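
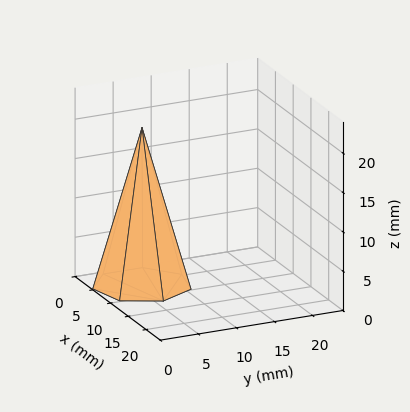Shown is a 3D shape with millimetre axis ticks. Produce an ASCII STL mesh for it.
Reading the render: the shape is a regular 7-sided pyramid, base circumscribed radius ≈ 6 mm, apex at z ≈ 20 mm (dimensions read to the nearest mm from the axis ticks). For the STL, each face is triangulated and given an outward normal.

solid part
  facet normal 0.0000 0.0000 -1.0000
    outer loop
      vertex 4.665 11.850 0.000
      vertex 9.741 10.691 0.000
      vertex 12.000 6.000 0.000
    endloop
  endfacet
  facet normal 0.0000 0.0000 -1.0000
    outer loop
      vertex 0.594 8.603 0.000
      vertex 4.665 11.850 0.000
      vertex 12.000 6.000 0.000
    endloop
  endfacet
  facet normal 0.0000 0.0000 -1.0000
    outer loop
      vertex 0.594 3.397 0.000
      vertex 0.594 8.603 0.000
      vertex 12.000 6.000 0.000
    endloop
  endfacet
  facet normal 0.0000 0.0000 -1.0000
    outer loop
      vertex 4.665 0.150 0.000
      vertex 0.594 3.397 0.000
      vertex 12.000 6.000 0.000
    endloop
  endfacet
  facet normal 0.0000 0.0000 -1.0000
    outer loop
      vertex 9.741 1.309 0.000
      vertex 4.665 0.150 0.000
      vertex 12.000 6.000 0.000
    endloop
  endfacet
  facet normal 0.8698 0.4188 0.2609
    outer loop
      vertex 12.000 6.000 0.000
      vertex 9.741 10.691 0.000
      vertex 6.000 6.000 20.000
    endloop
  endfacet
  facet normal 0.2149 0.9411 0.2609
    outer loop
      vertex 9.741 10.691 0.000
      vertex 4.665 11.850 0.000
      vertex 6.000 6.000 20.000
    endloop
  endfacet
  facet normal -0.6019 0.7547 0.2609
    outer loop
      vertex 4.665 11.850 0.000
      vertex 0.594 8.603 0.000
      vertex 6.000 6.000 20.000
    endloop
  endfacet
  facet normal -0.9654 0.0000 0.2609
    outer loop
      vertex 0.594 8.603 0.000
      vertex 0.594 3.397 0.000
      vertex 6.000 6.000 20.000
    endloop
  endfacet
  facet normal -0.6019 -0.7547 0.2609
    outer loop
      vertex 0.594 3.397 0.000
      vertex 4.665 0.150 0.000
      vertex 6.000 6.000 20.000
    endloop
  endfacet
  facet normal 0.2149 -0.9411 0.2609
    outer loop
      vertex 4.665 0.150 0.000
      vertex 9.741 1.309 0.000
      vertex 6.000 6.000 20.000
    endloop
  endfacet
  facet normal 0.8698 -0.4188 0.2609
    outer loop
      vertex 9.741 1.309 0.000
      vertex 12.000 6.000 0.000
      vertex 6.000 6.000 20.000
    endloop
  endfacet
endsolid part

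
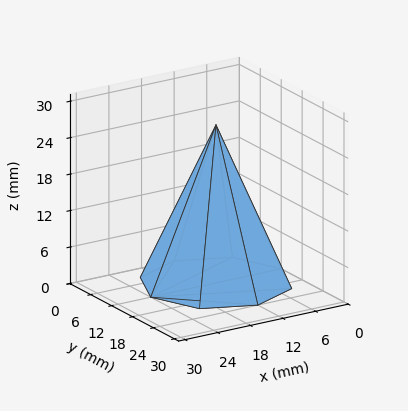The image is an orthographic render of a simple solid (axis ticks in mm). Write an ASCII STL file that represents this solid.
Reading the render: the shape is a regular 8-sided pyramid, base circumscribed radius ≈ 12 mm, apex at z ≈ 26 mm (dimensions read to the nearest mm from the axis ticks). For the STL, each face is triangulated and given an outward normal.

solid part
  facet normal 0.0000 0.0000 -1.0000
    outer loop
      vertex 12.000 24.000 0.000
      vertex 20.485 20.485 0.000
      vertex 24.000 12.000 0.000
    endloop
  endfacet
  facet normal 0.0000 0.0000 -1.0000
    outer loop
      vertex 3.515 20.485 0.000
      vertex 12.000 24.000 0.000
      vertex 24.000 12.000 0.000
    endloop
  endfacet
  facet normal 0.0000 0.0000 -1.0000
    outer loop
      vertex 0.000 12.000 0.000
      vertex 3.515 20.485 0.000
      vertex 24.000 12.000 0.000
    endloop
  endfacet
  facet normal 0.0000 0.0000 -1.0000
    outer loop
      vertex 3.515 3.515 0.000
      vertex 0.000 12.000 0.000
      vertex 24.000 12.000 0.000
    endloop
  endfacet
  facet normal 0.0000 0.0000 -1.0000
    outer loop
      vertex 12.000 0.000 0.000
      vertex 3.515 3.515 0.000
      vertex 24.000 12.000 0.000
    endloop
  endfacet
  facet normal 0.0000 0.0000 -1.0000
    outer loop
      vertex 20.485 3.515 0.000
      vertex 12.000 0.000 0.000
      vertex 24.000 12.000 0.000
    endloop
  endfacet
  facet normal 0.8498 0.3521 0.3922
    outer loop
      vertex 24.000 12.000 0.000
      vertex 20.485 20.485 0.000
      vertex 12.000 12.000 26.000
    endloop
  endfacet
  facet normal 0.3521 0.8498 0.3922
    outer loop
      vertex 20.485 20.485 0.000
      vertex 12.000 24.000 0.000
      vertex 12.000 12.000 26.000
    endloop
  endfacet
  facet normal -0.3521 0.8498 0.3922
    outer loop
      vertex 12.000 24.000 0.000
      vertex 3.515 20.485 0.000
      vertex 12.000 12.000 26.000
    endloop
  endfacet
  facet normal -0.8498 0.3521 0.3922
    outer loop
      vertex 3.515 20.485 0.000
      vertex 0.000 12.000 0.000
      vertex 12.000 12.000 26.000
    endloop
  endfacet
  facet normal -0.8498 -0.3521 0.3922
    outer loop
      vertex 0.000 12.000 0.000
      vertex 3.515 3.515 0.000
      vertex 12.000 12.000 26.000
    endloop
  endfacet
  facet normal -0.3521 -0.8498 0.3922
    outer loop
      vertex 3.515 3.515 0.000
      vertex 12.000 0.000 0.000
      vertex 12.000 12.000 26.000
    endloop
  endfacet
  facet normal 0.3521 -0.8498 0.3922
    outer loop
      vertex 12.000 0.000 0.000
      vertex 20.485 3.515 0.000
      vertex 12.000 12.000 26.000
    endloop
  endfacet
  facet normal 0.8498 -0.3521 0.3922
    outer loop
      vertex 20.485 3.515 0.000
      vertex 24.000 12.000 0.000
      vertex 12.000 12.000 26.000
    endloop
  endfacet
endsolid part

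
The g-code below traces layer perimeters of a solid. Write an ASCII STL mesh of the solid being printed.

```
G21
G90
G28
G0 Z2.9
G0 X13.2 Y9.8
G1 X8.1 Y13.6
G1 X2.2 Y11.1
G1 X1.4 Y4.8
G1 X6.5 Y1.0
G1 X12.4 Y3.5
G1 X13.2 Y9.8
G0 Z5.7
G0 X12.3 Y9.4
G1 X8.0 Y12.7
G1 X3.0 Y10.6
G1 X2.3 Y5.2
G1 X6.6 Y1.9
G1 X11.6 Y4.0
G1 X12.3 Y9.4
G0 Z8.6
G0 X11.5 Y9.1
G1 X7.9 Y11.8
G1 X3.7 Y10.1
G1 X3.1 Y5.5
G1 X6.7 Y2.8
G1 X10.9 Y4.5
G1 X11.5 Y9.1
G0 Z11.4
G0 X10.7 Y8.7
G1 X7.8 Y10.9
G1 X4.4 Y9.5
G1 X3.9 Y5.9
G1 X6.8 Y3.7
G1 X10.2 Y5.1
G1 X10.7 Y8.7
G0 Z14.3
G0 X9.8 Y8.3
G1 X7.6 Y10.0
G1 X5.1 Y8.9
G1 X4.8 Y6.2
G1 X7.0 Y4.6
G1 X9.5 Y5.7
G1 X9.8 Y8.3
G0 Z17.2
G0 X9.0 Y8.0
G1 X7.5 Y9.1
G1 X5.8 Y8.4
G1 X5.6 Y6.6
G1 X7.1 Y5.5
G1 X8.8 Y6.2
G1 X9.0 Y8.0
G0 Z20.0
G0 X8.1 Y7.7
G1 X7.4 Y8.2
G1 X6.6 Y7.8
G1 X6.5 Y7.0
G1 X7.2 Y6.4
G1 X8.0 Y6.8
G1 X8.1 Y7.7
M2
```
solid part
  facet normal 0.0000 0.0000 -1.0000
    outer loop
      vertex 1.5 11.7 0.0
      vertex 8.2 14.5 0.0
      vertex 14.0 10.1 0.0
    endloop
  endfacet
  facet normal 0.0000 0.0000 -1.0000
    outer loop
      vertex 0.6 4.5 0.0
      vertex 1.5 11.7 0.0
      vertex 14.0 10.1 0.0
    endloop
  endfacet
  facet normal 0.0000 0.0000 -1.0000
    outer loop
      vertex 6.4 0.1 0.0
      vertex 0.6 4.5 0.0
      vertex 14.0 10.1 0.0
    endloop
  endfacet
  facet normal 0.0000 0.0000 -1.0000
    outer loop
      vertex 13.1 2.9 0.0
      vertex 6.4 0.1 0.0
      vertex 14.0 10.1 0.0
    endloop
  endfacet
  facet normal 0.5829 0.7683 0.2645
    outer loop
      vertex 14.0 10.1 0.0
      vertex 8.2 14.5 0.0
      vertex 7.3 7.3 22.9
    endloop
  endfacet
  facet normal -0.3718 0.8897 0.2651
    outer loop
      vertex 8.2 14.5 0.0
      vertex 1.5 11.7 0.0
      vertex 7.3 7.3 22.9
    endloop
  endfacet
  facet normal -0.9567 0.1196 0.2653
    outer loop
      vertex 1.5 11.7 0.0
      vertex 0.6 4.5 0.0
      vertex 7.3 7.3 22.9
    endloop
  endfacet
  facet normal -0.5829 -0.7683 0.2645
    outer loop
      vertex 0.6 4.5 0.0
      vertex 6.4 0.1 0.0
      vertex 7.3 7.3 22.9
    endloop
  endfacet
  facet normal 0.3718 -0.8897 0.2651
    outer loop
      vertex 6.4 0.1 0.0
      vertex 13.1 2.9 0.0
      vertex 7.3 7.3 22.9
    endloop
  endfacet
  facet normal 0.9567 -0.1196 0.2653
    outer loop
      vertex 13.1 2.9 0.0
      vertex 14.0 10.1 0.0
      vertex 7.3 7.3 22.9
    endloop
  endfacet
endsolid part

The G0 Z moves step by Δz≈2.9 mm. The G1 loops shrink linearly with z, so the solid tapers from its base footprint up to z≈22.9. Closing with a flat bottom cap and the tapered top and triangulating gives 10 facets — a regular 6-sided pyramid, base circumscribed radius ≈ 7.3 mm, apex at z ≈ 22.9 mm.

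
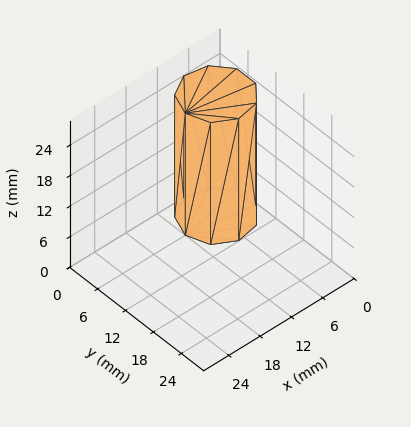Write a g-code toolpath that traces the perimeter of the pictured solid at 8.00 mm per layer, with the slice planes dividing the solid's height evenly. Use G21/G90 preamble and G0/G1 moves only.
Reading the render: the shape is a regular 9-sided prism (a cylinder approximated with 9 flat sides), circumscribed radius ≈ 6 mm, height ≈ 24 mm (dimensions read to the nearest mm from the axis ticks). For the g-code, the solid's height is divided into equal slices at the stated Δz and each level perimeter traced with G1 moves after a G0 lift.

; perimeter-only toolpath
G21 ; units = mm
G90 ; absolute positioning
G28 ; home
; layer 1
G0 Z8.00
G0 X12.00 Y6.00
G1 X10.60 Y9.86
G1 X7.04 Y11.91
G1 X3.00 Y11.20
G1 X0.36 Y8.05
G1 X0.36 Y3.95
G1 X3.00 Y0.80
G1 X7.04 Y0.09
G1 X10.60 Y2.14
G1 X12.00 Y6.00
; layer 2
G0 Z16.00
G0 X12.00 Y6.00
G1 X10.60 Y9.86
G1 X7.04 Y11.91
G1 X3.00 Y11.20
G1 X0.36 Y8.05
G1 X0.36 Y3.95
G1 X3.00 Y0.80
G1 X7.04 Y0.09
G1 X10.60 Y2.14
G1 X12.00 Y6.00
; layer 3
G0 Z24.00
G0 X12.00 Y6.00
G1 X10.60 Y9.86
G1 X7.04 Y11.91
G1 X3.00 Y11.20
G1 X0.36 Y8.05
G1 X0.36 Y3.95
G1 X3.00 Y0.80
G1 X7.04 Y0.09
G1 X10.60 Y2.14
G1 X12.00 Y6.00
M2 ; end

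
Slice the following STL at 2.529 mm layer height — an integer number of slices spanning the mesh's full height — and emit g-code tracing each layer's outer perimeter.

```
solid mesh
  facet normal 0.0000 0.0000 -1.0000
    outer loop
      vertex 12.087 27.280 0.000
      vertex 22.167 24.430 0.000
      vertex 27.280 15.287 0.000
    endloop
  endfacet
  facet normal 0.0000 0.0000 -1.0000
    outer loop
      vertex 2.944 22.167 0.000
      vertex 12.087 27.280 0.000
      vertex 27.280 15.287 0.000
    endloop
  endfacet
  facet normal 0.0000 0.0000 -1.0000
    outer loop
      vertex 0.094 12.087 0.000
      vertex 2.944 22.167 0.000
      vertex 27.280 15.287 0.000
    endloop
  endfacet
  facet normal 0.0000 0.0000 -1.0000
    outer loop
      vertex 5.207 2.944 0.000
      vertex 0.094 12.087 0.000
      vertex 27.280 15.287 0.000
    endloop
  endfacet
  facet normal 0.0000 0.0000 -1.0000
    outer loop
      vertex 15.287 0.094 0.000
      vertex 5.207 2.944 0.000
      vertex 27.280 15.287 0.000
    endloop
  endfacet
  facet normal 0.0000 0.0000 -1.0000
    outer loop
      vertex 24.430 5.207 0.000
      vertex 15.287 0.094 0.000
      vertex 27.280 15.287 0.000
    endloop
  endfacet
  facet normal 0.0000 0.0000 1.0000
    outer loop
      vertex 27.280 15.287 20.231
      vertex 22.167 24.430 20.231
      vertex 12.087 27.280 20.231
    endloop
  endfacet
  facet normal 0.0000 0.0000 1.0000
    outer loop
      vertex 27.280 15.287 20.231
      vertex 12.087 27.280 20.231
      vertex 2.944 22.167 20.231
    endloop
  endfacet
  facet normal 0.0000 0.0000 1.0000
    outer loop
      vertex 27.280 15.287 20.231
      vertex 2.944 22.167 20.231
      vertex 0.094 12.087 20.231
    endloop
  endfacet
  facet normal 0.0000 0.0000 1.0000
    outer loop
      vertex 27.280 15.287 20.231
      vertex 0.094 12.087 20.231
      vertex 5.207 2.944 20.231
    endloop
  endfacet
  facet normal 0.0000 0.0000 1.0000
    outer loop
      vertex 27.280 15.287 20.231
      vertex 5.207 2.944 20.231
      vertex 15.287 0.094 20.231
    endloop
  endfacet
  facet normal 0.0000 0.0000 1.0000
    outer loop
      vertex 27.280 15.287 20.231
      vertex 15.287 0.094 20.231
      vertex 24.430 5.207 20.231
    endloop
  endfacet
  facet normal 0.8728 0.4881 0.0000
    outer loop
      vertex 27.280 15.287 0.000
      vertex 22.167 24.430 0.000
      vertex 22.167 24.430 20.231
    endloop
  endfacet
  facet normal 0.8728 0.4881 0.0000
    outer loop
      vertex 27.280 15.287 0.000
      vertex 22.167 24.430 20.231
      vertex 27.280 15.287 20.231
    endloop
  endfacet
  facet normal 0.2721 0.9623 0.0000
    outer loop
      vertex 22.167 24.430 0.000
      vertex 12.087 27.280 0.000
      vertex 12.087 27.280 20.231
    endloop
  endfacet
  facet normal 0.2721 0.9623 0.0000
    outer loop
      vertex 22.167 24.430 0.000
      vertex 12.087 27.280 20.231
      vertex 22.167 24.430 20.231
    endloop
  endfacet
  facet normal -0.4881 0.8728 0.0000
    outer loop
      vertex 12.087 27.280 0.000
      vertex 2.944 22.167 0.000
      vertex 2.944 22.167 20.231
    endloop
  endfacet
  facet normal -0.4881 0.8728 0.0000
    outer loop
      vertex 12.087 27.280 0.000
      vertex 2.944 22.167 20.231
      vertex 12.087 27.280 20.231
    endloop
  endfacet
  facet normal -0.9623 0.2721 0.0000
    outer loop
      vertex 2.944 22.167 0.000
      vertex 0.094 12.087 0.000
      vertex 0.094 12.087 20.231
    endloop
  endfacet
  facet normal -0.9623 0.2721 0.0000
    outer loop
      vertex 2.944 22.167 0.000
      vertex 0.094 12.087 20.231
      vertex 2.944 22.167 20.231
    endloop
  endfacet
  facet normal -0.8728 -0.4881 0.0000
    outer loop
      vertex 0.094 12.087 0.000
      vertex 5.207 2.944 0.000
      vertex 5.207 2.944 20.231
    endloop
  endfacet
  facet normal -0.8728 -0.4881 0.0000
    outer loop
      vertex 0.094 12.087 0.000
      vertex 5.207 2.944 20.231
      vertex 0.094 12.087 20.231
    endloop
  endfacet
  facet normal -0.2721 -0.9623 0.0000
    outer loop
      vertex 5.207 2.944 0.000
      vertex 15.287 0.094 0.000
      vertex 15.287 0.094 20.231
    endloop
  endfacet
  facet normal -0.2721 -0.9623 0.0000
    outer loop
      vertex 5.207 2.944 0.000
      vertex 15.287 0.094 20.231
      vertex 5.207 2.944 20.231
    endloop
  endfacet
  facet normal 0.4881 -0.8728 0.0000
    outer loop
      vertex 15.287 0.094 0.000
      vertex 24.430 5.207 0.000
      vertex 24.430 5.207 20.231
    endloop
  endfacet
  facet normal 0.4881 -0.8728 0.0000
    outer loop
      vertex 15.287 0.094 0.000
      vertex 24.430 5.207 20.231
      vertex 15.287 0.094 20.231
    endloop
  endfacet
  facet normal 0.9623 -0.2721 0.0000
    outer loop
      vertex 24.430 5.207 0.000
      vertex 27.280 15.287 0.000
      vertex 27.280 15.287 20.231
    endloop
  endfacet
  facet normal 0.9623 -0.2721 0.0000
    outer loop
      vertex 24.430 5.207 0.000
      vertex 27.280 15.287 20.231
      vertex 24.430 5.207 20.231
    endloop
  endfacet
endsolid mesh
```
; perimeter-only toolpath
G21 ; units = mm
G90 ; absolute positioning
G28 ; home
; layer 1
G0 Z2.529
G0 X27.280 Y15.287
G1 X22.167 Y24.430
G1 X12.087 Y27.280
G1 X2.944 Y22.167
G1 X0.094 Y12.087
G1 X5.207 Y2.944
G1 X15.287 Y0.094
G1 X24.430 Y5.207
G1 X27.280 Y15.287
; layer 2
G0 Z5.058
G0 X27.280 Y15.287
G1 X22.167 Y24.430
G1 X12.087 Y27.280
G1 X2.944 Y22.167
G1 X0.094 Y12.087
G1 X5.207 Y2.944
G1 X15.287 Y0.094
G1 X24.430 Y5.207
G1 X27.280 Y15.287
; layer 3
G0 Z7.587
G0 X27.280 Y15.287
G1 X22.167 Y24.430
G1 X12.087 Y27.280
G1 X2.944 Y22.167
G1 X0.094 Y12.087
G1 X5.207 Y2.944
G1 X15.287 Y0.094
G1 X24.430 Y5.207
G1 X27.280 Y15.287
; layer 4
G0 Z10.116
G0 X27.280 Y15.287
G1 X22.167 Y24.430
G1 X12.087 Y27.280
G1 X2.944 Y22.167
G1 X0.094 Y12.087
G1 X5.207 Y2.944
G1 X15.287 Y0.094
G1 X24.430 Y5.207
G1 X27.280 Y15.287
; layer 5
G0 Z12.644
G0 X27.280 Y15.287
G1 X22.167 Y24.430
G1 X12.087 Y27.280
G1 X2.944 Y22.167
G1 X0.094 Y12.087
G1 X5.207 Y2.944
G1 X15.287 Y0.094
G1 X24.430 Y5.207
G1 X27.280 Y15.287
; layer 6
G0 Z15.173
G0 X27.280 Y15.287
G1 X22.167 Y24.430
G1 X12.087 Y27.280
G1 X2.944 Y22.167
G1 X0.094 Y12.087
G1 X5.207 Y2.944
G1 X15.287 Y0.094
G1 X24.430 Y5.207
G1 X27.280 Y15.287
; layer 7
G0 Z17.702
G0 X27.280 Y15.287
G1 X22.167 Y24.430
G1 X12.087 Y27.280
G1 X2.944 Y22.167
G1 X0.094 Y12.087
G1 X5.207 Y2.944
G1 X15.287 Y0.094
G1 X24.430 Y5.207
G1 X27.280 Y15.287
; layer 8
G0 Z20.231
G0 X27.280 Y15.287
G1 X22.167 Y24.430
G1 X12.087 Y27.280
G1 X2.944 Y22.167
G1 X0.094 Y12.087
G1 X5.207 Y2.944
G1 X15.287 Y0.094
G1 X24.430 Y5.207
G1 X27.280 Y15.287
M2 ; end

The solid is a regular 8-sided prism (a cylinder approximated with 8 flat sides), circumscribed radius ≈ 13.7 mm, height ≈ 20.2 mm. Slicing at Δz = 2.529 mm — 8 equal slices spanning the solid's height, so layer i sits at z = i·h/8 — gives 8 non-empty perimeters. Each is a 8-segment closed polygon; G0 lifts to the layer z and rapids to the start vertex, then G1 traces the edges.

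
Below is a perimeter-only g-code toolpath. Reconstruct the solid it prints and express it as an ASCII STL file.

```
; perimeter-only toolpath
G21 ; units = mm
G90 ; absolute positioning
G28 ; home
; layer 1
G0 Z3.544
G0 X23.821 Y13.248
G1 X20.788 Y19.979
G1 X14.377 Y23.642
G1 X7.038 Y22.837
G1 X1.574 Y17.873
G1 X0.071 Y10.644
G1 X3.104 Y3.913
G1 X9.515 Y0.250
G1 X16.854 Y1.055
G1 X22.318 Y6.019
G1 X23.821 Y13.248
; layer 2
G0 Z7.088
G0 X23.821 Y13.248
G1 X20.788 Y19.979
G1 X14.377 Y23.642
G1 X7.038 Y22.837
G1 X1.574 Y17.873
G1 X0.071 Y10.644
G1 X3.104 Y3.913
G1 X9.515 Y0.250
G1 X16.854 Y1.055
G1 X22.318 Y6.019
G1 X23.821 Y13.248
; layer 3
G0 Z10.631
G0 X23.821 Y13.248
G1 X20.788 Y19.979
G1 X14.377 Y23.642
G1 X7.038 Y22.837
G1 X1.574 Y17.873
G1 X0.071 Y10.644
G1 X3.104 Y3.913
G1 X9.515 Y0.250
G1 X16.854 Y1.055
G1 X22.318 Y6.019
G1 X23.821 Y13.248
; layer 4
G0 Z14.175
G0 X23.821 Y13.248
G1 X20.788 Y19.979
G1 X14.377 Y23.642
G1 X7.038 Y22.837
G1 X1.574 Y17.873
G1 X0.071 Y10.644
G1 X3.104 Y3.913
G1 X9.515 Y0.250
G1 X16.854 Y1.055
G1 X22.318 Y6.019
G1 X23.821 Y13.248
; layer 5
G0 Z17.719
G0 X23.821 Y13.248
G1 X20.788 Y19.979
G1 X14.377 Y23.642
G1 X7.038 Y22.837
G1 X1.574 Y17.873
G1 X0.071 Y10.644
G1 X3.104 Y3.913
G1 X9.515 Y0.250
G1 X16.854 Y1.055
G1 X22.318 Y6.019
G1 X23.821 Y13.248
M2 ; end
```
solid part
  facet normal 0.0000 0.0000 -1.0000
    outer loop
      vertex 14.377 23.642 0.000
      vertex 20.788 19.979 0.000
      vertex 23.821 13.248 0.000
    endloop
  endfacet
  facet normal 0.0000 0.0000 -1.0000
    outer loop
      vertex 7.038 22.837 0.000
      vertex 14.377 23.642 0.000
      vertex 23.821 13.248 0.000
    endloop
  endfacet
  facet normal 0.0000 0.0000 -1.0000
    outer loop
      vertex 1.574 17.873 0.000
      vertex 7.038 22.837 0.000
      vertex 23.821 13.248 0.000
    endloop
  endfacet
  facet normal 0.0000 0.0000 -1.0000
    outer loop
      vertex 0.071 10.644 0.000
      vertex 1.574 17.873 0.000
      vertex 23.821 13.248 0.000
    endloop
  endfacet
  facet normal 0.0000 0.0000 -1.0000
    outer loop
      vertex 3.104 3.913 0.000
      vertex 0.071 10.644 0.000
      vertex 23.821 13.248 0.000
    endloop
  endfacet
  facet normal 0.0000 0.0000 -1.0000
    outer loop
      vertex 9.515 0.250 0.000
      vertex 3.104 3.913 0.000
      vertex 23.821 13.248 0.000
    endloop
  endfacet
  facet normal 0.0000 0.0000 -1.0000
    outer loop
      vertex 16.854 1.055 0.000
      vertex 9.515 0.250 0.000
      vertex 23.821 13.248 0.000
    endloop
  endfacet
  facet normal 0.0000 0.0000 -1.0000
    outer loop
      vertex 22.318 6.019 0.000
      vertex 16.854 1.055 0.000
      vertex 23.821 13.248 0.000
    endloop
  endfacet
  facet normal 0.0000 0.0000 1.0000
    outer loop
      vertex 23.821 13.248 17.719
      vertex 20.788 19.979 17.719
      vertex 14.377 23.642 17.719
    endloop
  endfacet
  facet normal 0.0000 0.0000 1.0000
    outer loop
      vertex 23.821 13.248 17.719
      vertex 14.377 23.642 17.719
      vertex 7.038 22.837 17.719
    endloop
  endfacet
  facet normal 0.0000 0.0000 1.0000
    outer loop
      vertex 23.821 13.248 17.719
      vertex 7.038 22.837 17.719
      vertex 1.574 17.873 17.719
    endloop
  endfacet
  facet normal 0.0000 0.0000 1.0000
    outer loop
      vertex 23.821 13.248 17.719
      vertex 1.574 17.873 17.719
      vertex 0.071 10.644 17.719
    endloop
  endfacet
  facet normal 0.0000 0.0000 1.0000
    outer loop
      vertex 23.821 13.248 17.719
      vertex 0.071 10.644 17.719
      vertex 3.104 3.913 17.719
    endloop
  endfacet
  facet normal 0.0000 0.0000 1.0000
    outer loop
      vertex 23.821 13.248 17.719
      vertex 3.104 3.913 17.719
      vertex 9.515 0.250 17.719
    endloop
  endfacet
  facet normal 0.0000 0.0000 1.0000
    outer loop
      vertex 23.821 13.248 17.719
      vertex 9.515 0.250 17.719
      vertex 16.854 1.055 17.719
    endloop
  endfacet
  facet normal 0.0000 0.0000 1.0000
    outer loop
      vertex 23.821 13.248 17.719
      vertex 16.854 1.055 17.719
      vertex 22.318 6.019 17.719
    endloop
  endfacet
  facet normal 0.9117 0.4108 0.0000
    outer loop
      vertex 23.821 13.248 0.000
      vertex 20.788 19.979 0.000
      vertex 20.788 19.979 17.719
    endloop
  endfacet
  facet normal 0.9117 0.4108 0.0000
    outer loop
      vertex 23.821 13.248 0.000
      vertex 20.788 19.979 17.719
      vertex 23.821 13.248 17.719
    endloop
  endfacet
  facet normal 0.4961 0.8683 0.0000
    outer loop
      vertex 20.788 19.979 0.000
      vertex 14.377 23.642 0.000
      vertex 14.377 23.642 17.719
    endloop
  endfacet
  facet normal 0.4961 0.8683 0.0000
    outer loop
      vertex 20.788 19.979 0.000
      vertex 14.377 23.642 17.719
      vertex 20.788 19.979 17.719
    endloop
  endfacet
  facet normal -0.1090 0.9940 0.0000
    outer loop
      vertex 14.377 23.642 0.000
      vertex 7.038 22.837 0.000
      vertex 7.038 22.837 17.719
    endloop
  endfacet
  facet normal -0.1090 0.9940 0.0000
    outer loop
      vertex 14.377 23.642 0.000
      vertex 7.038 22.837 17.719
      vertex 14.377 23.642 17.719
    endloop
  endfacet
  facet normal -0.6724 0.7402 0.0000
    outer loop
      vertex 7.038 22.837 0.000
      vertex 1.574 17.873 0.000
      vertex 1.574 17.873 17.719
    endloop
  endfacet
  facet normal -0.6724 0.7402 0.0000
    outer loop
      vertex 7.038 22.837 0.000
      vertex 1.574 17.873 17.719
      vertex 7.038 22.837 17.719
    endloop
  endfacet
  facet normal -0.9791 0.2036 0.0000
    outer loop
      vertex 1.574 17.873 0.000
      vertex 0.071 10.644 0.000
      vertex 0.071 10.644 17.719
    endloop
  endfacet
  facet normal -0.9791 0.2036 0.0000
    outer loop
      vertex 1.574 17.873 0.000
      vertex 0.071 10.644 17.719
      vertex 1.574 17.873 17.719
    endloop
  endfacet
  facet normal -0.9117 -0.4108 0.0000
    outer loop
      vertex 0.071 10.644 0.000
      vertex 3.104 3.913 0.000
      vertex 3.104 3.913 17.719
    endloop
  endfacet
  facet normal -0.9117 -0.4108 0.0000
    outer loop
      vertex 0.071 10.644 0.000
      vertex 3.104 3.913 17.719
      vertex 0.071 10.644 17.719
    endloop
  endfacet
  facet normal -0.4961 -0.8683 0.0000
    outer loop
      vertex 3.104 3.913 0.000
      vertex 9.515 0.250 0.000
      vertex 9.515 0.250 17.719
    endloop
  endfacet
  facet normal -0.4961 -0.8683 0.0000
    outer loop
      vertex 3.104 3.913 0.000
      vertex 9.515 0.250 17.719
      vertex 3.104 3.913 17.719
    endloop
  endfacet
  facet normal 0.1090 -0.9940 0.0000
    outer loop
      vertex 9.515 0.250 0.000
      vertex 16.854 1.055 0.000
      vertex 16.854 1.055 17.719
    endloop
  endfacet
  facet normal 0.1090 -0.9940 0.0000
    outer loop
      vertex 9.515 0.250 0.000
      vertex 16.854 1.055 17.719
      vertex 9.515 0.250 17.719
    endloop
  endfacet
  facet normal 0.6724 -0.7402 0.0000
    outer loop
      vertex 16.854 1.055 0.000
      vertex 22.318 6.019 0.000
      vertex 22.318 6.019 17.719
    endloop
  endfacet
  facet normal 0.6724 -0.7402 0.0000
    outer loop
      vertex 16.854 1.055 0.000
      vertex 22.318 6.019 17.719
      vertex 16.854 1.055 17.719
    endloop
  endfacet
  facet normal 0.9791 -0.2036 0.0000
    outer loop
      vertex 22.318 6.019 0.000
      vertex 23.821 13.248 0.000
      vertex 23.821 13.248 17.719
    endloop
  endfacet
  facet normal 0.9791 -0.2036 0.0000
    outer loop
      vertex 22.318 6.019 0.000
      vertex 23.821 13.248 17.719
      vertex 22.318 6.019 17.719
    endloop
  endfacet
endsolid part

The G0 Z moves step by Δz≈3.544 mm. Every layer's G1 loop is the same polygon, so the solid is a straight extrusion of it from z=0 to z≈17.7. Closing with flat bottom and top caps and triangulating gives 36 facets — a regular 10-sided prism (a cylinder approximated with 10 flat sides), circumscribed radius ≈ 11.9 mm, height ≈ 17.7 mm.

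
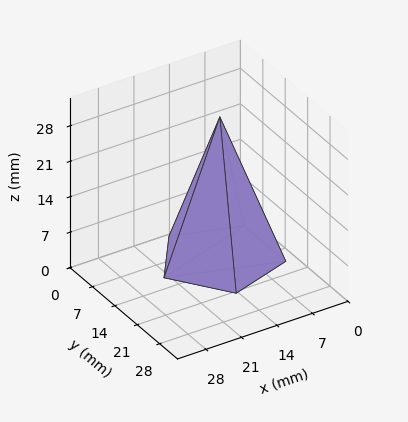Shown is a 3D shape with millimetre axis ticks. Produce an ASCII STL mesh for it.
Reading the render: the shape is a regular 5-sided pyramid, base circumscribed radius ≈ 11 mm, apex at z ≈ 28 mm (dimensions read to the nearest mm from the axis ticks). For the STL, each face is triangulated and given an outward normal.

solid part
  facet normal 0.0000 0.0000 -1.0000
    outer loop
      vertex 2.1 17.5 0.0
      vertex 14.4 21.5 0.0
      vertex 22.0 11.0 0.0
    endloop
  endfacet
  facet normal 0.0000 0.0000 -1.0000
    outer loop
      vertex 2.1 4.5 0.0
      vertex 2.1 17.5 0.0
      vertex 22.0 11.0 0.0
    endloop
  endfacet
  facet normal 0.0000 0.0000 -1.0000
    outer loop
      vertex 14.4 0.5 0.0
      vertex 2.1 4.5 0.0
      vertex 22.0 11.0 0.0
    endloop
  endfacet
  facet normal 0.7719 0.5587 0.3033
    outer loop
      vertex 22.0 11.0 0.0
      vertex 14.4 21.5 0.0
      vertex 11.0 11.0 28.0
    endloop
  endfacet
  facet normal -0.2946 0.9060 0.3040
    outer loop
      vertex 14.4 21.5 0.0
      vertex 2.1 17.5 0.0
      vertex 11.0 11.0 28.0
    endloop
  endfacet
  facet normal -0.9530 0.0000 0.3029
    outer loop
      vertex 2.1 17.5 0.0
      vertex 2.1 4.5 0.0
      vertex 11.0 11.0 28.0
    endloop
  endfacet
  facet normal -0.2946 -0.9060 0.3040
    outer loop
      vertex 2.1 4.5 0.0
      vertex 14.4 0.5 0.0
      vertex 11.0 11.0 28.0
    endloop
  endfacet
  facet normal 0.7719 -0.5587 0.3033
    outer loop
      vertex 14.4 0.5 0.0
      vertex 22.0 11.0 0.0
      vertex 11.0 11.0 28.0
    endloop
  endfacet
endsolid part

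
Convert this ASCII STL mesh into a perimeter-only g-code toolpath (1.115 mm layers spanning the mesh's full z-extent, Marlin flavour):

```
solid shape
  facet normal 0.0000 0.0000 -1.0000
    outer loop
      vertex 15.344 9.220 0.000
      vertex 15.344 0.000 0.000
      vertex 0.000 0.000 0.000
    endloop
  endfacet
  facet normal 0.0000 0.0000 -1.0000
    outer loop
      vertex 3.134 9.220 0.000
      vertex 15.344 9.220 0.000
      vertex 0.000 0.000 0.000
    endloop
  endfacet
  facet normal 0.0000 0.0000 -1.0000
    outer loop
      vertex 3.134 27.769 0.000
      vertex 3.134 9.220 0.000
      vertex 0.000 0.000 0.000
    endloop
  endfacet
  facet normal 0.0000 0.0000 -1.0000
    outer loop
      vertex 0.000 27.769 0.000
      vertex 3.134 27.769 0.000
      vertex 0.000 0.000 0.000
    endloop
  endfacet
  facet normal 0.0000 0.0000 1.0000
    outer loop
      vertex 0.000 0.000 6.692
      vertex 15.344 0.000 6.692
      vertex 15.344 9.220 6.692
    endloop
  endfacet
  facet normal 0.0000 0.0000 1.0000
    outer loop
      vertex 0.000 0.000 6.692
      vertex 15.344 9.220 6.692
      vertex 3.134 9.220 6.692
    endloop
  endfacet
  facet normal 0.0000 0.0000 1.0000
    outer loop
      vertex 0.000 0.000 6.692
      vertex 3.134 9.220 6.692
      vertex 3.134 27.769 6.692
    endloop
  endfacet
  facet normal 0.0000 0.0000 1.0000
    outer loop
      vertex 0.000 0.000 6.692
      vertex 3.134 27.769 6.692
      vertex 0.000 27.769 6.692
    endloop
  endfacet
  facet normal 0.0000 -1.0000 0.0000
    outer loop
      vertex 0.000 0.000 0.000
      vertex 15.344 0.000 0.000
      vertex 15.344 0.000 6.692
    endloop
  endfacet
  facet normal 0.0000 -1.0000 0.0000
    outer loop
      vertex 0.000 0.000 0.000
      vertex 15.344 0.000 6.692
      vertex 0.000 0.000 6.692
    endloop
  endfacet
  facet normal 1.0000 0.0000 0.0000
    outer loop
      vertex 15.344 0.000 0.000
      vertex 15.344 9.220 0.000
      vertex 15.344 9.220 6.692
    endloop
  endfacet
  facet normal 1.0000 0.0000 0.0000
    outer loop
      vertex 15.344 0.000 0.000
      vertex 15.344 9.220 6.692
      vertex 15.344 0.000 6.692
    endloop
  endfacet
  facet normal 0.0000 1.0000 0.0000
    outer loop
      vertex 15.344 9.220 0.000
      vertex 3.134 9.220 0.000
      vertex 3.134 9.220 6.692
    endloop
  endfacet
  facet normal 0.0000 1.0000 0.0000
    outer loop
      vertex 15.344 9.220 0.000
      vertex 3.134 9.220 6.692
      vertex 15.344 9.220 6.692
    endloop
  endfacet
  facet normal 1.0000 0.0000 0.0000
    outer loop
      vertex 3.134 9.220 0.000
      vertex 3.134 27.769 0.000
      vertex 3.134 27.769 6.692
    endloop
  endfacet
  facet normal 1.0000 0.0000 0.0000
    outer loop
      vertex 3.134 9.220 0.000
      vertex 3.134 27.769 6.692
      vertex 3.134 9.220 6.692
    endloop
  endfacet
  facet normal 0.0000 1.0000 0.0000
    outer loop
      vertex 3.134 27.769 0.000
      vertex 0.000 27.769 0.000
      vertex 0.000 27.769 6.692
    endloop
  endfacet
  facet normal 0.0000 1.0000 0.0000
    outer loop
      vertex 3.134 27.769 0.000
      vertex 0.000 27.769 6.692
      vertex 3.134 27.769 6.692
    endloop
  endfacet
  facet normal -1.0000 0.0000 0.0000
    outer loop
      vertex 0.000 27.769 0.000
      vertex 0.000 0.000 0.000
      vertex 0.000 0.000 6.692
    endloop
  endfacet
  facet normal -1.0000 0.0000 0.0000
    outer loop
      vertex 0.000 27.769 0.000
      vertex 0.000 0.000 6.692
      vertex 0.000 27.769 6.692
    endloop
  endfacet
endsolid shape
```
; perimeter-only toolpath
G21 ; units = mm
G90 ; absolute positioning
G28 ; home
; layer 1
G0 Z1.115
G0 X0.000 Y0.000
G1 X15.344 Y0.000
G1 X15.344 Y9.220
G1 X3.134 Y9.220
G1 X3.134 Y27.769
G1 X0.000 Y27.769
G1 X0.000 Y0.000
; layer 2
G0 Z2.231
G0 X0.000 Y0.000
G1 X15.344 Y0.000
G1 X15.344 Y9.220
G1 X3.134 Y9.220
G1 X3.134 Y27.769
G1 X0.000 Y27.769
G1 X0.000 Y0.000
; layer 3
G0 Z3.346
G0 X0.000 Y0.000
G1 X15.344 Y0.000
G1 X15.344 Y9.220
G1 X3.134 Y9.220
G1 X3.134 Y27.769
G1 X0.000 Y27.769
G1 X0.000 Y0.000
; layer 4
G0 Z4.461
G0 X0.000 Y0.000
G1 X15.344 Y0.000
G1 X15.344 Y9.220
G1 X3.134 Y9.220
G1 X3.134 Y27.769
G1 X0.000 Y27.769
G1 X0.000 Y0.000
; layer 5
G0 Z5.577
G0 X0.000 Y0.000
G1 X15.344 Y0.000
G1 X15.344 Y9.220
G1 X3.134 Y9.220
G1 X3.134 Y27.769
G1 X0.000 Y27.769
G1 X0.000 Y0.000
; layer 6
G0 Z6.692
G0 X0.000 Y0.000
G1 X15.344 Y0.000
G1 X15.344 Y9.220
G1 X3.134 Y9.220
G1 X3.134 Y27.769
G1 X0.000 Y27.769
G1 X0.000 Y0.000
M2 ; end

The solid is an L-shaped prism: outer 15.3 × 27.8 mm, arm thicknesses ≈ 9.22 mm (horizontal) and 3.13 mm (vertical), extruded 6.69 mm in z. Slicing at Δz = 1.115 mm — 6 equal slices spanning the solid's height, so layer i sits at z = i·h/6 — gives 6 non-empty perimeters. Each is a 6-segment closed polygon; G0 lifts to the layer z and rapids to the start vertex, then G1 traces the edges.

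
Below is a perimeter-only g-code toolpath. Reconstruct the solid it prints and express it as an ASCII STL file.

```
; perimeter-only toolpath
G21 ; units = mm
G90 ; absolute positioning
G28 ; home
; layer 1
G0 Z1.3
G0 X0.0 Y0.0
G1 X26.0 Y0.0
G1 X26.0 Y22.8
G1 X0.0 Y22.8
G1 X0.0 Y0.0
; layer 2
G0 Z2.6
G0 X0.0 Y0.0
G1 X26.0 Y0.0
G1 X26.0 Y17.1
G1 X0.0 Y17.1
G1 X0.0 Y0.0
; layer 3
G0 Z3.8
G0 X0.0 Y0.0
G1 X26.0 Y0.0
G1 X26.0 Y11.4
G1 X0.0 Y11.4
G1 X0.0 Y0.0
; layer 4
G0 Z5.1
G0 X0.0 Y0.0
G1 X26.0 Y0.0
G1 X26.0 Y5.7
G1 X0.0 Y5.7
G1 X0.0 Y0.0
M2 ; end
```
solid part
  facet normal 0.0000 0.0000 -1.0000
    outer loop
      vertex 26.0 28.5 0.0
      vertex 26.0 0.0 0.0
      vertex 0.0 0.0 0.0
    endloop
  endfacet
  facet normal 0.0000 0.0000 -1.0000
    outer loop
      vertex 0.0 28.5 0.0
      vertex 26.0 28.5 0.0
      vertex 0.0 0.0 0.0
    endloop
  endfacet
  facet normal 0.0000 -1.0000 0.0000
    outer loop
      vertex 0.0 0.0 0.0
      vertex 26.0 0.0 0.0
      vertex 26.0 0.0 6.4
    endloop
  endfacet
  facet normal 0.0000 -1.0000 0.0000
    outer loop
      vertex 0.0 0.0 0.0
      vertex 26.0 0.0 6.4
      vertex 0.0 0.0 6.4
    endloop
  endfacet
  facet normal 0.0000 0.2191 0.9757
    outer loop
      vertex 0.0 0.0 6.4
      vertex 26.0 0.0 6.4
      vertex 26.0 28.5 0.0
    endloop
  endfacet
  facet normal 0.0000 0.2191 0.9757
    outer loop
      vertex 0.0 0.0 6.4
      vertex 26.0 28.5 0.0
      vertex 0.0 28.5 0.0
    endloop
  endfacet
  facet normal -1.0000 0.0000 0.0000
    outer loop
      vertex 0.0 0.0 6.4
      vertex 0.0 28.5 0.0
      vertex 0.0 0.0 0.0
    endloop
  endfacet
  facet normal 1.0000 0.0000 0.0000
    outer loop
      vertex 26.0 0.0 0.0
      vertex 26.0 28.5 0.0
      vertex 26.0 0.0 6.4
    endloop
  endfacet
endsolid part

The G0 Z moves step by Δz≈1.3 mm. The G1 loops shrink linearly with z, so the solid tapers from its base footprint up to z≈6.4. Closing with a flat bottom cap and the tapered top and triangulating gives 8 facets — a wedge (ramp): 26 × 28.5 mm base, rising to 6.4 mm along the y=0 edge and sloping linearly to z=0 at y=28.5.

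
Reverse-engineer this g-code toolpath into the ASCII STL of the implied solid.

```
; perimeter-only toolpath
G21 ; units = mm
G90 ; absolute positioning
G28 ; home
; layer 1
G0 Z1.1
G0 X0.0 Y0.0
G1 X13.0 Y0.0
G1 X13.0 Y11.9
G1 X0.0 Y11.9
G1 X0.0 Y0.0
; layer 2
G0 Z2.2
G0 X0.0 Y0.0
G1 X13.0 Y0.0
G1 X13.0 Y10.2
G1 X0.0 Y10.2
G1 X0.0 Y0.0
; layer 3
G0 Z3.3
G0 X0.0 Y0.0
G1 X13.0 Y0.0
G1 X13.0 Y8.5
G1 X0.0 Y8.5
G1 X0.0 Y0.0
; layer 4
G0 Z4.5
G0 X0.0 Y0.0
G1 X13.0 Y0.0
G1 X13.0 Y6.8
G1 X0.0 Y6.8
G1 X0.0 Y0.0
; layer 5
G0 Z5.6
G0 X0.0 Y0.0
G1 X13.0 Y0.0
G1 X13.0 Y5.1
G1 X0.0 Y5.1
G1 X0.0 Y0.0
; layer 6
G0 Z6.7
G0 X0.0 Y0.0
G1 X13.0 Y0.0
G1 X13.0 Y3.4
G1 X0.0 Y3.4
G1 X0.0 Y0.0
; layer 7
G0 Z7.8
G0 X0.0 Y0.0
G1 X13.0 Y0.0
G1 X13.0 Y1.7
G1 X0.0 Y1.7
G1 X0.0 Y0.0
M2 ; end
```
solid part
  facet normal 0.0000 0.0000 -1.0000
    outer loop
      vertex 13.0 13.6 0.0
      vertex 13.0 0.0 0.0
      vertex 0.0 0.0 0.0
    endloop
  endfacet
  facet normal 0.0000 0.0000 -1.0000
    outer loop
      vertex 0.0 13.6 0.0
      vertex 13.0 13.6 0.0
      vertex 0.0 0.0 0.0
    endloop
  endfacet
  facet normal 0.0000 -1.0000 0.0000
    outer loop
      vertex 0.0 0.0 0.0
      vertex 13.0 0.0 0.0
      vertex 13.0 0.0 8.9
    endloop
  endfacet
  facet normal 0.0000 -1.0000 0.0000
    outer loop
      vertex 0.0 0.0 0.0
      vertex 13.0 0.0 8.9
      vertex 0.0 0.0 8.9
    endloop
  endfacet
  facet normal 0.0000 0.5476 0.8368
    outer loop
      vertex 0.0 0.0 8.9
      vertex 13.0 0.0 8.9
      vertex 13.0 13.6 0.0
    endloop
  endfacet
  facet normal 0.0000 0.5476 0.8368
    outer loop
      vertex 0.0 0.0 8.9
      vertex 13.0 13.6 0.0
      vertex 0.0 13.6 0.0
    endloop
  endfacet
  facet normal -1.0000 0.0000 0.0000
    outer loop
      vertex 0.0 0.0 8.9
      vertex 0.0 13.6 0.0
      vertex 0.0 0.0 0.0
    endloop
  endfacet
  facet normal 1.0000 0.0000 0.0000
    outer loop
      vertex 13.0 0.0 0.0
      vertex 13.0 13.6 0.0
      vertex 13.0 0.0 8.9
    endloop
  endfacet
endsolid part

The G0 Z moves step by Δz≈1.1 mm. The G1 loops shrink linearly with z, so the solid tapers from its base footprint up to z≈8.9. Closing with a flat bottom cap and the tapered top and triangulating gives 8 facets — a wedge (ramp): 13 × 13.6 mm base, rising to 8.9 mm along the y=0 edge and sloping linearly to z=0 at y=13.6.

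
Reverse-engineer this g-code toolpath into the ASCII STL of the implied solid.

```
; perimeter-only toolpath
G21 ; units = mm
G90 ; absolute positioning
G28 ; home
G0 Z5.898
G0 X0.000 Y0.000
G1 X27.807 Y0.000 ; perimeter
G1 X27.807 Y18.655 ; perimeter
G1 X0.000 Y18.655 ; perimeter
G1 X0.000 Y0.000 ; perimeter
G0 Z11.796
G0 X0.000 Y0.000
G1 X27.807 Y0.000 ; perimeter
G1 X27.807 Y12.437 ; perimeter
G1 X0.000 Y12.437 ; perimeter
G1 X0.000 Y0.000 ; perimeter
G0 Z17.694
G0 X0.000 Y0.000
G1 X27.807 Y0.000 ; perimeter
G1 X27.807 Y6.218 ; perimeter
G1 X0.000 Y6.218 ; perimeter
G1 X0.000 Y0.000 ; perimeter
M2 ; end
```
solid part
  facet normal 0.0000 0.0000 -1.0000
    outer loop
      vertex 27.807 24.874 0.000
      vertex 27.807 0.000 0.000
      vertex 0.000 0.000 0.000
    endloop
  endfacet
  facet normal 0.0000 0.0000 -1.0000
    outer loop
      vertex 0.000 24.874 0.000
      vertex 27.807 24.874 0.000
      vertex 0.000 0.000 0.000
    endloop
  endfacet
  facet normal 0.0000 -1.0000 0.0000
    outer loop
      vertex 0.000 0.000 0.000
      vertex 27.807 0.000 0.000
      vertex 27.807 0.000 23.592
    endloop
  endfacet
  facet normal 0.0000 -1.0000 0.0000
    outer loop
      vertex 0.000 0.000 0.000
      vertex 27.807 0.000 23.592
      vertex 0.000 0.000 23.592
    endloop
  endfacet
  facet normal 0.0000 0.6882 0.7256
    outer loop
      vertex 0.000 0.000 23.592
      vertex 27.807 0.000 23.592
      vertex 27.807 24.874 0.000
    endloop
  endfacet
  facet normal 0.0000 0.6882 0.7256
    outer loop
      vertex 0.000 0.000 23.592
      vertex 27.807 24.874 0.000
      vertex 0.000 24.874 0.000
    endloop
  endfacet
  facet normal -1.0000 0.0000 0.0000
    outer loop
      vertex 0.000 0.000 23.592
      vertex 0.000 24.874 0.000
      vertex 0.000 0.000 0.000
    endloop
  endfacet
  facet normal 1.0000 0.0000 0.0000
    outer loop
      vertex 27.807 0.000 0.000
      vertex 27.807 24.874 0.000
      vertex 27.807 0.000 23.592
    endloop
  endfacet
endsolid part

The G0 Z moves step by Δz≈5.898 mm. The G1 loops shrink linearly with z, so the solid tapers from its base footprint up to z≈23.6. Closing with a flat bottom cap and the tapered top and triangulating gives 8 facets — a wedge (ramp): 27.8 × 24.9 mm base, rising to 23.6 mm along the y=0 edge and sloping linearly to z=0 at y=24.9.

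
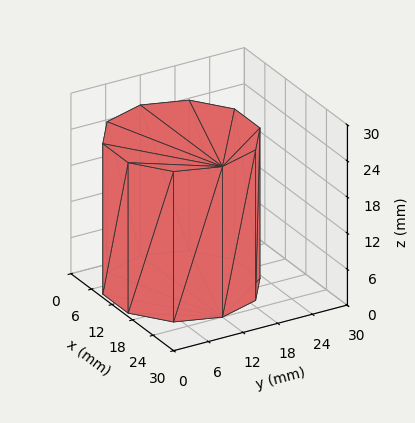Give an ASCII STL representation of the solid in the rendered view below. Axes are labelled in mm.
Reading the render: the shape is a regular 10-sided prism (a cylinder approximated with 10 flat sides), circumscribed radius ≈ 12 mm, height ≈ 25 mm (dimensions read to the nearest mm from the axis ticks). For the STL, each face is triangulated and given an outward normal.

solid part
  facet normal 0.0000 0.0000 -1.0000
    outer loop
      vertex 15.7 23.4 0.0
      vertex 21.7 19.1 0.0
      vertex 24.0 12.0 0.0
    endloop
  endfacet
  facet normal 0.0000 0.0000 -1.0000
    outer loop
      vertex 8.3 23.4 0.0
      vertex 15.7 23.4 0.0
      vertex 24.0 12.0 0.0
    endloop
  endfacet
  facet normal 0.0000 0.0000 -1.0000
    outer loop
      vertex 2.3 19.1 0.0
      vertex 8.3 23.4 0.0
      vertex 24.0 12.0 0.0
    endloop
  endfacet
  facet normal 0.0000 0.0000 -1.0000
    outer loop
      vertex 0.0 12.0 0.0
      vertex 2.3 19.1 0.0
      vertex 24.0 12.0 0.0
    endloop
  endfacet
  facet normal 0.0000 0.0000 -1.0000
    outer loop
      vertex 2.3 4.9 0.0
      vertex 0.0 12.0 0.0
      vertex 24.0 12.0 0.0
    endloop
  endfacet
  facet normal 0.0000 0.0000 -1.0000
    outer loop
      vertex 8.3 0.6 0.0
      vertex 2.3 4.9 0.0
      vertex 24.0 12.0 0.0
    endloop
  endfacet
  facet normal 0.0000 0.0000 -1.0000
    outer loop
      vertex 15.7 0.6 0.0
      vertex 8.3 0.6 0.0
      vertex 24.0 12.0 0.0
    endloop
  endfacet
  facet normal 0.0000 0.0000 -1.0000
    outer loop
      vertex 21.7 4.9 0.0
      vertex 15.7 0.6 0.0
      vertex 24.0 12.0 0.0
    endloop
  endfacet
  facet normal 0.0000 0.0000 1.0000
    outer loop
      vertex 24.0 12.0 25.0
      vertex 21.7 19.1 25.0
      vertex 15.7 23.4 25.0
    endloop
  endfacet
  facet normal 0.0000 0.0000 1.0000
    outer loop
      vertex 24.0 12.0 25.0
      vertex 15.7 23.4 25.0
      vertex 8.3 23.4 25.0
    endloop
  endfacet
  facet normal 0.0000 0.0000 1.0000
    outer loop
      vertex 24.0 12.0 25.0
      vertex 8.3 23.4 25.0
      vertex 2.3 19.1 25.0
    endloop
  endfacet
  facet normal 0.0000 0.0000 1.0000
    outer loop
      vertex 24.0 12.0 25.0
      vertex 2.3 19.1 25.0
      vertex 0.0 12.0 25.0
    endloop
  endfacet
  facet normal 0.0000 0.0000 1.0000
    outer loop
      vertex 24.0 12.0 25.0
      vertex 0.0 12.0 25.0
      vertex 2.3 4.9 25.0
    endloop
  endfacet
  facet normal 0.0000 0.0000 1.0000
    outer loop
      vertex 24.0 12.0 25.0
      vertex 2.3 4.9 25.0
      vertex 8.3 0.6 25.0
    endloop
  endfacet
  facet normal 0.0000 0.0000 1.0000
    outer loop
      vertex 24.0 12.0 25.0
      vertex 8.3 0.6 25.0
      vertex 15.7 0.6 25.0
    endloop
  endfacet
  facet normal 0.0000 0.0000 1.0000
    outer loop
      vertex 24.0 12.0 25.0
      vertex 15.7 0.6 25.0
      vertex 21.7 4.9 25.0
    endloop
  endfacet
  facet normal 0.9513 0.3082 0.0000
    outer loop
      vertex 24.0 12.0 0.0
      vertex 21.7 19.1 0.0
      vertex 21.7 19.1 25.0
    endloop
  endfacet
  facet normal 0.9513 0.3082 0.0000
    outer loop
      vertex 24.0 12.0 0.0
      vertex 21.7 19.1 25.0
      vertex 24.0 12.0 25.0
    endloop
  endfacet
  facet normal 0.5825 0.8128 0.0000
    outer loop
      vertex 21.7 19.1 0.0
      vertex 15.7 23.4 0.0
      vertex 15.7 23.4 25.0
    endloop
  endfacet
  facet normal 0.5825 0.8128 0.0000
    outer loop
      vertex 21.7 19.1 0.0
      vertex 15.7 23.4 25.0
      vertex 21.7 19.1 25.0
    endloop
  endfacet
  facet normal 0.0000 1.0000 0.0000
    outer loop
      vertex 15.7 23.4 0.0
      vertex 8.3 23.4 0.0
      vertex 8.3 23.4 25.0
    endloop
  endfacet
  facet normal 0.0000 1.0000 0.0000
    outer loop
      vertex 15.7 23.4 0.0
      vertex 8.3 23.4 25.0
      vertex 15.7 23.4 25.0
    endloop
  endfacet
  facet normal -0.5825 0.8128 0.0000
    outer loop
      vertex 8.3 23.4 0.0
      vertex 2.3 19.1 0.0
      vertex 2.3 19.1 25.0
    endloop
  endfacet
  facet normal -0.5825 0.8128 0.0000
    outer loop
      vertex 8.3 23.4 0.0
      vertex 2.3 19.1 25.0
      vertex 8.3 23.4 25.0
    endloop
  endfacet
  facet normal -0.9513 0.3082 0.0000
    outer loop
      vertex 2.3 19.1 0.0
      vertex 0.0 12.0 0.0
      vertex 0.0 12.0 25.0
    endloop
  endfacet
  facet normal -0.9513 0.3082 0.0000
    outer loop
      vertex 2.3 19.1 0.0
      vertex 0.0 12.0 25.0
      vertex 2.3 19.1 25.0
    endloop
  endfacet
  facet normal -0.9513 -0.3082 0.0000
    outer loop
      vertex 0.0 12.0 0.0
      vertex 2.3 4.9 0.0
      vertex 2.3 4.9 25.0
    endloop
  endfacet
  facet normal -0.9513 -0.3082 0.0000
    outer loop
      vertex 0.0 12.0 0.0
      vertex 2.3 4.9 25.0
      vertex 0.0 12.0 25.0
    endloop
  endfacet
  facet normal -0.5825 -0.8128 0.0000
    outer loop
      vertex 2.3 4.9 0.0
      vertex 8.3 0.6 0.0
      vertex 8.3 0.6 25.0
    endloop
  endfacet
  facet normal -0.5825 -0.8128 0.0000
    outer loop
      vertex 2.3 4.9 0.0
      vertex 8.3 0.6 25.0
      vertex 2.3 4.9 25.0
    endloop
  endfacet
  facet normal 0.0000 -1.0000 0.0000
    outer loop
      vertex 8.3 0.6 0.0
      vertex 15.7 0.6 0.0
      vertex 15.7 0.6 25.0
    endloop
  endfacet
  facet normal 0.0000 -1.0000 0.0000
    outer loop
      vertex 8.3 0.6 0.0
      vertex 15.7 0.6 25.0
      vertex 8.3 0.6 25.0
    endloop
  endfacet
  facet normal 0.5825 -0.8128 0.0000
    outer loop
      vertex 15.7 0.6 0.0
      vertex 21.7 4.9 0.0
      vertex 21.7 4.9 25.0
    endloop
  endfacet
  facet normal 0.5825 -0.8128 0.0000
    outer loop
      vertex 15.7 0.6 0.0
      vertex 21.7 4.9 25.0
      vertex 15.7 0.6 25.0
    endloop
  endfacet
  facet normal 0.9513 -0.3082 0.0000
    outer loop
      vertex 21.7 4.9 0.0
      vertex 24.0 12.0 0.0
      vertex 24.0 12.0 25.0
    endloop
  endfacet
  facet normal 0.9513 -0.3082 0.0000
    outer loop
      vertex 21.7 4.9 0.0
      vertex 24.0 12.0 25.0
      vertex 21.7 4.9 25.0
    endloop
  endfacet
endsolid part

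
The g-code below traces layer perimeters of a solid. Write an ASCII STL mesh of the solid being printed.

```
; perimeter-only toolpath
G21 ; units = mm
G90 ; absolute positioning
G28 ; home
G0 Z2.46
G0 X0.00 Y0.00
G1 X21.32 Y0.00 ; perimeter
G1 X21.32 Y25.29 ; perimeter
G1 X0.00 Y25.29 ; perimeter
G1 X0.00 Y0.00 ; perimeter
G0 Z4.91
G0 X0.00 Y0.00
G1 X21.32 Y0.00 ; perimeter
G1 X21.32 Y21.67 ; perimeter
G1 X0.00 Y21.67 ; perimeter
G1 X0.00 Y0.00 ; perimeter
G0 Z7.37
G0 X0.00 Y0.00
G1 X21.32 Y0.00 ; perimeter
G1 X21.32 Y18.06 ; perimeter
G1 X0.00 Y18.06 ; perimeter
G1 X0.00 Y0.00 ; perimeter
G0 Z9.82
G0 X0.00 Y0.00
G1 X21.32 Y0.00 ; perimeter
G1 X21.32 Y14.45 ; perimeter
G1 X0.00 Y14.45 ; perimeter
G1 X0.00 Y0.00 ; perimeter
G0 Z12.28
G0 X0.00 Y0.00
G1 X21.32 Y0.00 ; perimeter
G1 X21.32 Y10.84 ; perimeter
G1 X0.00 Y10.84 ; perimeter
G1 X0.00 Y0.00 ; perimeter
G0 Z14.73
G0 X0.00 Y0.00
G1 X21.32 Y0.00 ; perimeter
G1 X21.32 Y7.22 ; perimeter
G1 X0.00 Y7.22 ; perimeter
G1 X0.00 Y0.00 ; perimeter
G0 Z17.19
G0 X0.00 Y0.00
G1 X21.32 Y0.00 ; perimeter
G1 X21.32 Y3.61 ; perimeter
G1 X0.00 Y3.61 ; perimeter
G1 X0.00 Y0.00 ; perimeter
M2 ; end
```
solid part
  facet normal 0.0000 0.0000 -1.0000
    outer loop
      vertex 21.32 28.90 0.00
      vertex 21.32 0.00 0.00
      vertex 0.00 0.00 0.00
    endloop
  endfacet
  facet normal 0.0000 0.0000 -1.0000
    outer loop
      vertex 0.00 28.90 0.00
      vertex 21.32 28.90 0.00
      vertex 0.00 0.00 0.00
    endloop
  endfacet
  facet normal 0.0000 -1.0000 0.0000
    outer loop
      vertex 0.00 0.00 0.00
      vertex 21.32 0.00 0.00
      vertex 21.32 0.00 19.64
    endloop
  endfacet
  facet normal 0.0000 -1.0000 0.0000
    outer loop
      vertex 0.00 0.00 0.00
      vertex 21.32 0.00 19.64
      vertex 0.00 0.00 19.64
    endloop
  endfacet
  facet normal 0.0000 0.5621 0.8271
    outer loop
      vertex 0.00 0.00 19.64
      vertex 21.32 0.00 19.64
      vertex 21.32 28.90 0.00
    endloop
  endfacet
  facet normal 0.0000 0.5621 0.8271
    outer loop
      vertex 0.00 0.00 19.64
      vertex 21.32 28.90 0.00
      vertex 0.00 28.90 0.00
    endloop
  endfacet
  facet normal -1.0000 0.0000 0.0000
    outer loop
      vertex 0.00 0.00 19.64
      vertex 0.00 28.90 0.00
      vertex 0.00 0.00 0.00
    endloop
  endfacet
  facet normal 1.0000 0.0000 0.0000
    outer loop
      vertex 21.32 0.00 0.00
      vertex 21.32 28.90 0.00
      vertex 21.32 0.00 19.64
    endloop
  endfacet
endsolid part

The G0 Z moves step by Δz≈2.46 mm. The G1 loops shrink linearly with z, so the solid tapers from its base footprint up to z≈19.6. Closing with a flat bottom cap and the tapered top and triangulating gives 8 facets — a wedge (ramp): 21.3 × 28.9 mm base, rising to 19.6 mm along the y=0 edge and sloping linearly to z=0 at y=28.9.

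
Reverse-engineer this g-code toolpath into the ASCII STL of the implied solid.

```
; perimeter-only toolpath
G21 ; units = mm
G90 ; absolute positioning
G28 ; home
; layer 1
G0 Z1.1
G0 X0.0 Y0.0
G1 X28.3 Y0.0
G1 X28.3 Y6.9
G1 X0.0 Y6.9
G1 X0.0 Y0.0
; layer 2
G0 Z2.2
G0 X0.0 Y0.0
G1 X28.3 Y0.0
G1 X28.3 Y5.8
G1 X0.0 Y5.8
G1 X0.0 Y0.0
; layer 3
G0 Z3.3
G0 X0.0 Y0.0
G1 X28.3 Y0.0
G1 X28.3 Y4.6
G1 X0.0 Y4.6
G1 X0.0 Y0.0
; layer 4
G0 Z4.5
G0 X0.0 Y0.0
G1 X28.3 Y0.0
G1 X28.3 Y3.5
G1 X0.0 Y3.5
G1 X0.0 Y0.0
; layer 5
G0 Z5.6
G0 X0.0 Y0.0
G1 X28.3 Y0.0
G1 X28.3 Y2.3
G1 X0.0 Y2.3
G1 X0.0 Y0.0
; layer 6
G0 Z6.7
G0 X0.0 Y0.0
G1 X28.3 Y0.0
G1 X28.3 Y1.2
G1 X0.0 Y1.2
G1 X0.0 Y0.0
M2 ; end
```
solid part
  facet normal 0.0000 0.0000 -1.0000
    outer loop
      vertex 28.3 8.1 0.0
      vertex 28.3 0.0 0.0
      vertex 0.0 0.0 0.0
    endloop
  endfacet
  facet normal 0.0000 0.0000 -1.0000
    outer loop
      vertex 0.0 8.1 0.0
      vertex 28.3 8.1 0.0
      vertex 0.0 0.0 0.0
    endloop
  endfacet
  facet normal 0.0000 -1.0000 0.0000
    outer loop
      vertex 0.0 0.0 0.0
      vertex 28.3 0.0 0.0
      vertex 28.3 0.0 7.8
    endloop
  endfacet
  facet normal 0.0000 -1.0000 0.0000
    outer loop
      vertex 0.0 0.0 0.0
      vertex 28.3 0.0 7.8
      vertex 0.0 0.0 7.8
    endloop
  endfacet
  facet normal 0.0000 0.6936 0.7203
    outer loop
      vertex 0.0 0.0 7.8
      vertex 28.3 0.0 7.8
      vertex 28.3 8.1 0.0
    endloop
  endfacet
  facet normal 0.0000 0.6936 0.7203
    outer loop
      vertex 0.0 0.0 7.8
      vertex 28.3 8.1 0.0
      vertex 0.0 8.1 0.0
    endloop
  endfacet
  facet normal -1.0000 0.0000 0.0000
    outer loop
      vertex 0.0 0.0 7.8
      vertex 0.0 8.1 0.0
      vertex 0.0 0.0 0.0
    endloop
  endfacet
  facet normal 1.0000 0.0000 0.0000
    outer loop
      vertex 28.3 0.0 0.0
      vertex 28.3 8.1 0.0
      vertex 28.3 0.0 7.8
    endloop
  endfacet
endsolid part

The G0 Z moves step by Δz≈1.1 mm. The G1 loops shrink linearly with z, so the solid tapers from its base footprint up to z≈7.8. Closing with a flat bottom cap and the tapered top and triangulating gives 8 facets — a wedge (ramp): 28.3 × 8.1 mm base, rising to 7.8 mm along the y=0 edge and sloping linearly to z=0 at y=8.1.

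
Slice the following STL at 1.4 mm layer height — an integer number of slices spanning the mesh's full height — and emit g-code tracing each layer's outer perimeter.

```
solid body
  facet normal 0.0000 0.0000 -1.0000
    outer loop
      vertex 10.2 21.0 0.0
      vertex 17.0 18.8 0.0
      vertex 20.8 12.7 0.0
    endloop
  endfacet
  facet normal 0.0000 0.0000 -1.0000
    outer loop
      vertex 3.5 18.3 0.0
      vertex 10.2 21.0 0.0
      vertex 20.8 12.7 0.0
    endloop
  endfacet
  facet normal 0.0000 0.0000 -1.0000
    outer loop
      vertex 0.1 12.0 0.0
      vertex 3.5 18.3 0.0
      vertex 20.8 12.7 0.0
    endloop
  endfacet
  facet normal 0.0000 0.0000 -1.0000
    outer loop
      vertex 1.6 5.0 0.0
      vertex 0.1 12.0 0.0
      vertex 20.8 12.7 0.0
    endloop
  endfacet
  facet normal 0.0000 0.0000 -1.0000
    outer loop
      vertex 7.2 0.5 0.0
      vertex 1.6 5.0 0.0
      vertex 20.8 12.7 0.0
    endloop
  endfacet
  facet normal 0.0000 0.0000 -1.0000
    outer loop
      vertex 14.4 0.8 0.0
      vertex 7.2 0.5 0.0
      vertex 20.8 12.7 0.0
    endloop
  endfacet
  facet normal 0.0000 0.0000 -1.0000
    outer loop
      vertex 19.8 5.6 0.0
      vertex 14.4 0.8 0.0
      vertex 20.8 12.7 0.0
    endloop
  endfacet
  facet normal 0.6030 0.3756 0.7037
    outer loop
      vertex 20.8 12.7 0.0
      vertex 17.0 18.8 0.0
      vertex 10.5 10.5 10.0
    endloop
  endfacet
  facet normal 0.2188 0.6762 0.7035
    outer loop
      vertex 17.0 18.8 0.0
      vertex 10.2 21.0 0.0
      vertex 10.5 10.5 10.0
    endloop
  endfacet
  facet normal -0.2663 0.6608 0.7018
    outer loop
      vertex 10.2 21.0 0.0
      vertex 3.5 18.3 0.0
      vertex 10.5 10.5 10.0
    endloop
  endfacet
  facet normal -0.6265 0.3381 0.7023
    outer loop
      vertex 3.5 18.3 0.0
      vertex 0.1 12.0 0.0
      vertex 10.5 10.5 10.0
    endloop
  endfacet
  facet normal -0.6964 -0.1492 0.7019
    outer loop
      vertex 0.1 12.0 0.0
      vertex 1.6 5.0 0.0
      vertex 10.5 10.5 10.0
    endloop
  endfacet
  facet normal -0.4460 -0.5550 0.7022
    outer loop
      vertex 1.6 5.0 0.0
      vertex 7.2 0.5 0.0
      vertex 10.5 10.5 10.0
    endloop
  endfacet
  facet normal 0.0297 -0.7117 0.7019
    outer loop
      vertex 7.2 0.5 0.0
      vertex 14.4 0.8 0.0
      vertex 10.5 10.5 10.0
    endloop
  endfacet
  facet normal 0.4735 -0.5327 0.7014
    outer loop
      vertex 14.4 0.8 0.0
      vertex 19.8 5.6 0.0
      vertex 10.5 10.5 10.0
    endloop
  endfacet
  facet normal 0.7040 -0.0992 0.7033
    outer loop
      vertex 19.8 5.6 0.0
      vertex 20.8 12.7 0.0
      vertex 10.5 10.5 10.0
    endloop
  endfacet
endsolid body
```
; perimeter-only toolpath
G21 ; units = mm
G90 ; absolute positioning
G28 ; home
; layer 1
G0 Z1.4
G0 X19.3 Y12.4
G1 X16.1 Y17.6
G1 X10.2 Y19.5
G1 X4.5 Y17.2
G1 X1.6 Y11.8
G1 X2.9 Y5.8
G1 X7.7 Y1.9
G1 X13.8 Y2.2
G1 X18.5 Y6.3
G1 X19.3 Y12.4
; layer 2
G0 Z2.9
G0 X17.9 Y12.1
G1 X15.1 Y16.4
G1 X10.3 Y18.0
G1 X5.5 Y16.1
G1 X3.1 Y11.6
G1 X4.1 Y6.6
G1 X8.1 Y3.4
G1 X13.3 Y3.6
G1 X17.1 Y7.0
G1 X17.9 Y12.1
; layer 3
G0 Z4.3
G0 X16.4 Y11.8
G1 X14.2 Y15.2
G1 X10.3 Y16.5
G1 X6.5 Y15.0
G1 X4.6 Y11.4
G1 X5.4 Y7.4
G1 X8.6 Y4.8
G1 X12.7 Y5.0
G1 X15.8 Y7.7
G1 X16.4 Y11.8
; layer 4
G0 Z5.7
G0 X14.9 Y11.4
G1 X13.3 Y14.1
G1 X10.4 Y15.0
G1 X7.5 Y13.8
G1 X6.0 Y11.1
G1 X6.7 Y8.1
G1 X9.1 Y6.2
G1 X12.2 Y6.3
G1 X14.5 Y8.4
G1 X14.9 Y11.4
; layer 5
G0 Z7.1
G0 X13.4 Y11.1
G1 X12.4 Y12.9
G1 X10.4 Y13.5
G1 X8.5 Y12.7
G1 X7.5 Y10.9
G1 X8.0 Y8.9
G1 X9.6 Y7.6
G1 X11.6 Y7.7
G1 X13.2 Y9.1
G1 X13.4 Y11.1
; layer 6
G0 Z8.6
G0 X12.0 Y10.8
G1 X11.4 Y11.7
G1 X10.5 Y12.0
G1 X9.5 Y11.6
G1 X9.0 Y10.7
G1 X9.2 Y9.7
G1 X10.0 Y9.1
G1 X11.1 Y9.1
G1 X11.8 Y9.8
G1 X12.0 Y10.8
M2 ; end

The solid is a regular 9-sided pyramid, base circumscribed radius ≈ 10.5 mm, apex at z ≈ 10 mm. Slicing at Δz = 1.4 mm — 7 equal slices spanning the solid's height, so layer i sits at z = i·h/7 — gives 6 non-empty perimeters. Each is a 9-segment closed polygon; G0 lifts to the layer z and rapids to the start vertex, then G1 traces the edges. The cross-section shrinks linearly with z (the slice at the apex is degenerate and omitted).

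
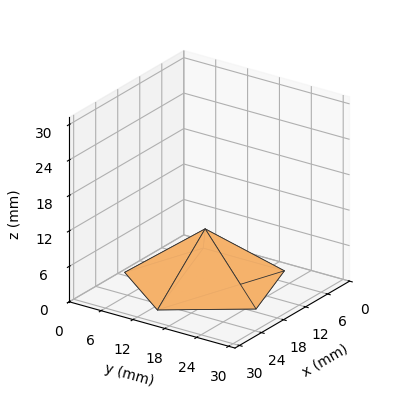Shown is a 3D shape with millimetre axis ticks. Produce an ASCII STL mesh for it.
Reading the render: the shape is a regular 5-sided pyramid, base circumscribed radius ≈ 13 mm, apex at z ≈ 9 mm (dimensions read to the nearest mm from the axis ticks). For the STL, each face is triangulated and given an outward normal.

solid part
  facet normal 0.0000 0.0000 -1.0000
    outer loop
      vertex 2.48 20.64 0.00
      vertex 17.02 25.36 0.00
      vertex 26.00 13.00 0.00
    endloop
  endfacet
  facet normal 0.0000 0.0000 -1.0000
    outer loop
      vertex 2.48 5.36 0.00
      vertex 2.48 20.64 0.00
      vertex 26.00 13.00 0.00
    endloop
  endfacet
  facet normal 0.0000 0.0000 -1.0000
    outer loop
      vertex 17.02 0.64 0.00
      vertex 2.48 5.36 0.00
      vertex 26.00 13.00 0.00
    endloop
  endfacet
  facet normal 0.5260 0.3822 0.7598
    outer loop
      vertex 26.00 13.00 0.00
      vertex 17.02 25.36 0.00
      vertex 13.00 13.00 9.00
    endloop
  endfacet
  facet normal -0.2008 0.6185 0.7597
    outer loop
      vertex 17.02 25.36 0.00
      vertex 2.48 20.64 0.00
      vertex 13.00 13.00 9.00
    endloop
  endfacet
  facet normal -0.6501 0.0000 0.7599
    outer loop
      vertex 2.48 20.64 0.00
      vertex 2.48 5.36 0.00
      vertex 13.00 13.00 9.00
    endloop
  endfacet
  facet normal -0.2008 -0.6185 0.7597
    outer loop
      vertex 2.48 5.36 0.00
      vertex 17.02 0.64 0.00
      vertex 13.00 13.00 9.00
    endloop
  endfacet
  facet normal 0.5260 -0.3822 0.7598
    outer loop
      vertex 17.02 0.64 0.00
      vertex 26.00 13.00 0.00
      vertex 13.00 13.00 9.00
    endloop
  endfacet
endsolid part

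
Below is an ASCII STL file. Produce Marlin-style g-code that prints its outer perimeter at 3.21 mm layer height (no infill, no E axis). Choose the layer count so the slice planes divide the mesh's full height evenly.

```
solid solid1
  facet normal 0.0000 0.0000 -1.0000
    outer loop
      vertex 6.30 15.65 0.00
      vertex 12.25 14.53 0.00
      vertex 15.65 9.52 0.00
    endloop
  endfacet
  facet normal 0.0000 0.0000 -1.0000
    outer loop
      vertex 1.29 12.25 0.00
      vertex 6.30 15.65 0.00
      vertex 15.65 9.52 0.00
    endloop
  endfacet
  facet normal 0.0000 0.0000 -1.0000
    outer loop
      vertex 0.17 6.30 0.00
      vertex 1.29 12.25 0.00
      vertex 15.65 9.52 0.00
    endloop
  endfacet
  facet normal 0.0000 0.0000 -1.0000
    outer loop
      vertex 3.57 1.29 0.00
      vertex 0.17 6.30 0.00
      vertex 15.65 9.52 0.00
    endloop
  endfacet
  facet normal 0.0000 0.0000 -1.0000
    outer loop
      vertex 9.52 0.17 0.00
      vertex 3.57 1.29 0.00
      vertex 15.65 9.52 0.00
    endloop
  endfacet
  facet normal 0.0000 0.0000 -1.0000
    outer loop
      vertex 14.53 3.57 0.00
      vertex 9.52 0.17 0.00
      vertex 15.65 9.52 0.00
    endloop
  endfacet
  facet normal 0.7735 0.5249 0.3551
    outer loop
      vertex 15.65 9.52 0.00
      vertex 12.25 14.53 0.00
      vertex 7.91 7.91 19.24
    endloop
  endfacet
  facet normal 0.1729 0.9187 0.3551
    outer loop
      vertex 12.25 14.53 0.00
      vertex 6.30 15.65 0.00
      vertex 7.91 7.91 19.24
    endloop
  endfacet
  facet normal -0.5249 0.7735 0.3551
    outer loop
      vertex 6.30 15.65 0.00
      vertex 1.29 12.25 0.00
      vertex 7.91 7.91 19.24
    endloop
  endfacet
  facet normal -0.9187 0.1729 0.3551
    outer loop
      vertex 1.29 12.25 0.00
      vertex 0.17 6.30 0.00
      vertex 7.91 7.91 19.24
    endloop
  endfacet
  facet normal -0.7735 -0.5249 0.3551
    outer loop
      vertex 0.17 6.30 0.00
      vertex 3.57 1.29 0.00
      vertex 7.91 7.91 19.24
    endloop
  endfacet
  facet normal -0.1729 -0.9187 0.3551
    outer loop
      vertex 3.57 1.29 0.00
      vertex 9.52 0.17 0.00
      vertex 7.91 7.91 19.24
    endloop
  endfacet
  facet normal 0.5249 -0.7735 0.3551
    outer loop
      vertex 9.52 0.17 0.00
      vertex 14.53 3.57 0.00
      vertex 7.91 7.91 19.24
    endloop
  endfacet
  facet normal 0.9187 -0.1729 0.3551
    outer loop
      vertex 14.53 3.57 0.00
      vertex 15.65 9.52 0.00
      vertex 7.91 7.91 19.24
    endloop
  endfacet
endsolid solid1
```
; perimeter-only toolpath
G21 ; units = mm
G90 ; absolute positioning
G28 ; home
; layer 1
G0 Z3.21
G0 X14.36 Y9.25
G1 X11.53 Y13.43
G1 X6.57 Y14.36
G1 X2.39 Y11.53
G1 X1.46 Y6.57
G1 X4.29 Y2.39
G1 X9.25 Y1.46
G1 X13.43 Y4.29
G1 X14.36 Y9.25
; layer 2
G0 Z6.41
G0 X13.07 Y8.98
G1 X10.80 Y12.32
G1 X6.84 Y13.07
G1 X3.50 Y10.80
G1 X2.75 Y6.84
G1 X5.02 Y3.50
G1 X8.98 Y2.75
G1 X12.32 Y5.02
G1 X13.07 Y8.98
; layer 3
G0 Z9.62
G0 X11.78 Y8.71
G1 X10.08 Y11.22
G1 X7.11 Y11.78
G1 X4.60 Y10.08
G1 X4.04 Y7.11
G1 X5.74 Y4.60
G1 X8.71 Y4.04
G1 X11.22 Y5.74
G1 X11.78 Y8.71
; layer 4
G0 Z12.83
G0 X10.49 Y8.45
G1 X9.36 Y10.12
G1 X7.37 Y10.49
G1 X5.70 Y9.36
G1 X5.33 Y7.37
G1 X6.46 Y5.70
G1 X8.45 Y5.33
G1 X10.12 Y6.46
G1 X10.49 Y8.45
; layer 5
G0 Z16.03
G0 X9.20 Y8.18
G1 X8.63 Y9.01
G1 X7.64 Y9.20
G1 X6.81 Y8.63
G1 X6.62 Y7.64
G1 X7.19 Y6.81
G1 X8.18 Y6.62
G1 X9.01 Y7.19
G1 X9.20 Y8.18
M2 ; end

The solid is a regular 8-sided pyramid, base circumscribed radius ≈ 7.91 mm, apex at z ≈ 19.2 mm. Slicing at Δz = 3.21 mm — 6 equal slices spanning the solid's height, so layer i sits at z = i·h/6 — gives 5 non-empty perimeters. Each is a 8-segment closed polygon; G0 lifts to the layer z and rapids to the start vertex, then G1 traces the edges. The cross-section shrinks linearly with z (the slice at the apex is degenerate and omitted).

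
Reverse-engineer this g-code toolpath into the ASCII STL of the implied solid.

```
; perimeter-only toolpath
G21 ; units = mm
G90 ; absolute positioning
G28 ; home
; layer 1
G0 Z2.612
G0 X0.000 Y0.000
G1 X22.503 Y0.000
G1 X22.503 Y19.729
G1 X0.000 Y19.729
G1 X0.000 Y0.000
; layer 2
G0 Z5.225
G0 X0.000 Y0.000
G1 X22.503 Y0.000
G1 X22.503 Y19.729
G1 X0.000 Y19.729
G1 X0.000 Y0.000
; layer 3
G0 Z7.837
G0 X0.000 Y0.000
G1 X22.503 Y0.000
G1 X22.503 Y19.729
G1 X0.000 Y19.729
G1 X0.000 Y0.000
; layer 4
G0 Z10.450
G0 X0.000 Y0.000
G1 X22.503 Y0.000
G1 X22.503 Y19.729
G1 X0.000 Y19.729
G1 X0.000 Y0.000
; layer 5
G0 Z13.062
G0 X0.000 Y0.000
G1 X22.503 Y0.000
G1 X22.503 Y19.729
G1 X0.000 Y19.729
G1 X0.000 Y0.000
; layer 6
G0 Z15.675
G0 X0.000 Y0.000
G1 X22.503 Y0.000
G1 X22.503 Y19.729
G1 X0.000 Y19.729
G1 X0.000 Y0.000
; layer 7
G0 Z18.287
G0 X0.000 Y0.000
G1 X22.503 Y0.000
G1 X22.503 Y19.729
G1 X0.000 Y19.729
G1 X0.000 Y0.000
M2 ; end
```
solid part
  facet normal 0.0000 0.0000 -1.0000
    outer loop
      vertex 22.503 19.729 0.000
      vertex 22.503 0.000 0.000
      vertex 0.000 0.000 0.000
    endloop
  endfacet
  facet normal 0.0000 0.0000 -1.0000
    outer loop
      vertex 0.000 19.729 0.000
      vertex 22.503 19.729 0.000
      vertex 0.000 0.000 0.000
    endloop
  endfacet
  facet normal 0.0000 0.0000 1.0000
    outer loop
      vertex 0.000 0.000 18.287
      vertex 22.503 0.000 18.287
      vertex 22.503 19.729 18.287
    endloop
  endfacet
  facet normal 0.0000 0.0000 1.0000
    outer loop
      vertex 0.000 0.000 18.287
      vertex 22.503 19.729 18.287
      vertex 0.000 19.729 18.287
    endloop
  endfacet
  facet normal 0.0000 -1.0000 0.0000
    outer loop
      vertex 0.000 0.000 0.000
      vertex 22.503 0.000 0.000
      vertex 22.503 0.000 18.287
    endloop
  endfacet
  facet normal 0.0000 -1.0000 0.0000
    outer loop
      vertex 0.000 0.000 0.000
      vertex 22.503 0.000 18.287
      vertex 0.000 0.000 18.287
    endloop
  endfacet
  facet normal 0.0000 1.0000 0.0000
    outer loop
      vertex 22.503 19.729 18.287
      vertex 22.503 19.729 0.000
      vertex 0.000 19.729 0.000
    endloop
  endfacet
  facet normal 0.0000 1.0000 0.0000
    outer loop
      vertex 0.000 19.729 18.287
      vertex 22.503 19.729 18.287
      vertex 0.000 19.729 0.000
    endloop
  endfacet
  facet normal -1.0000 0.0000 0.0000
    outer loop
      vertex 0.000 19.729 18.287
      vertex 0.000 19.729 0.000
      vertex 0.000 0.000 0.000
    endloop
  endfacet
  facet normal -1.0000 0.0000 0.0000
    outer loop
      vertex 0.000 0.000 18.287
      vertex 0.000 19.729 18.287
      vertex 0.000 0.000 0.000
    endloop
  endfacet
  facet normal 1.0000 0.0000 0.0000
    outer loop
      vertex 22.503 0.000 0.000
      vertex 22.503 19.729 0.000
      vertex 22.503 19.729 18.287
    endloop
  endfacet
  facet normal 1.0000 0.0000 0.0000
    outer loop
      vertex 22.503 0.000 0.000
      vertex 22.503 19.729 18.287
      vertex 22.503 0.000 18.287
    endloop
  endfacet
endsolid part

The G0 Z moves step by Δz≈2.612 mm. Every layer's G1 loop is the same polygon, so the solid is a straight extrusion of it from z=0 to z≈18.3. Closing with flat bottom and top caps and triangulating gives 12 facets — a rectangular box, roughly 22.5 × 19.7 mm footprint and 18.3 mm tall.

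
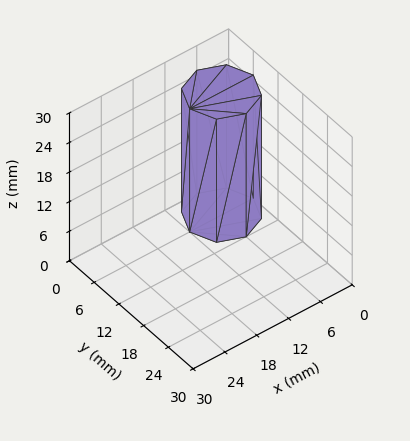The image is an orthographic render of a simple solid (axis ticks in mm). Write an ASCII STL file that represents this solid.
Reading the render: the shape is a regular 8-sided prism (a cylinder approximated with 8 flat sides), circumscribed radius ≈ 6 mm, height ≈ 25 mm (dimensions read to the nearest mm from the axis ticks). For the STL, each face is triangulated and given an outward normal.

solid part
  facet normal 0.0000 0.0000 -1.0000
    outer loop
      vertex 6.000 12.000 0.000
      vertex 10.243 10.243 0.000
      vertex 12.000 6.000 0.000
    endloop
  endfacet
  facet normal 0.0000 0.0000 -1.0000
    outer loop
      vertex 1.757 10.243 0.000
      vertex 6.000 12.000 0.000
      vertex 12.000 6.000 0.000
    endloop
  endfacet
  facet normal 0.0000 0.0000 -1.0000
    outer loop
      vertex 0.000 6.000 0.000
      vertex 1.757 10.243 0.000
      vertex 12.000 6.000 0.000
    endloop
  endfacet
  facet normal 0.0000 0.0000 -1.0000
    outer loop
      vertex 1.757 1.757 0.000
      vertex 0.000 6.000 0.000
      vertex 12.000 6.000 0.000
    endloop
  endfacet
  facet normal 0.0000 0.0000 -1.0000
    outer loop
      vertex 6.000 0.000 0.000
      vertex 1.757 1.757 0.000
      vertex 12.000 6.000 0.000
    endloop
  endfacet
  facet normal 0.0000 0.0000 -1.0000
    outer loop
      vertex 10.243 1.757 0.000
      vertex 6.000 0.000 0.000
      vertex 12.000 6.000 0.000
    endloop
  endfacet
  facet normal 0.0000 0.0000 1.0000
    outer loop
      vertex 12.000 6.000 25.000
      vertex 10.243 10.243 25.000
      vertex 6.000 12.000 25.000
    endloop
  endfacet
  facet normal 0.0000 0.0000 1.0000
    outer loop
      vertex 12.000 6.000 25.000
      vertex 6.000 12.000 25.000
      vertex 1.757 10.243 25.000
    endloop
  endfacet
  facet normal 0.0000 0.0000 1.0000
    outer loop
      vertex 12.000 6.000 25.000
      vertex 1.757 10.243 25.000
      vertex 0.000 6.000 25.000
    endloop
  endfacet
  facet normal 0.0000 0.0000 1.0000
    outer loop
      vertex 12.000 6.000 25.000
      vertex 0.000 6.000 25.000
      vertex 1.757 1.757 25.000
    endloop
  endfacet
  facet normal 0.0000 0.0000 1.0000
    outer loop
      vertex 12.000 6.000 25.000
      vertex 1.757 1.757 25.000
      vertex 6.000 0.000 25.000
    endloop
  endfacet
  facet normal 0.0000 0.0000 1.0000
    outer loop
      vertex 12.000 6.000 25.000
      vertex 6.000 0.000 25.000
      vertex 10.243 1.757 25.000
    endloop
  endfacet
  facet normal 0.9239 0.3826 0.0000
    outer loop
      vertex 12.000 6.000 0.000
      vertex 10.243 10.243 0.000
      vertex 10.243 10.243 25.000
    endloop
  endfacet
  facet normal 0.9239 0.3826 0.0000
    outer loop
      vertex 12.000 6.000 0.000
      vertex 10.243 10.243 25.000
      vertex 12.000 6.000 25.000
    endloop
  endfacet
  facet normal 0.3826 0.9239 0.0000
    outer loop
      vertex 10.243 10.243 0.000
      vertex 6.000 12.000 0.000
      vertex 6.000 12.000 25.000
    endloop
  endfacet
  facet normal 0.3826 0.9239 0.0000
    outer loop
      vertex 10.243 10.243 0.000
      vertex 6.000 12.000 25.000
      vertex 10.243 10.243 25.000
    endloop
  endfacet
  facet normal -0.3826 0.9239 0.0000
    outer loop
      vertex 6.000 12.000 0.000
      vertex 1.757 10.243 0.000
      vertex 1.757 10.243 25.000
    endloop
  endfacet
  facet normal -0.3826 0.9239 0.0000
    outer loop
      vertex 6.000 12.000 0.000
      vertex 1.757 10.243 25.000
      vertex 6.000 12.000 25.000
    endloop
  endfacet
  facet normal -0.9239 0.3826 0.0000
    outer loop
      vertex 1.757 10.243 0.000
      vertex 0.000 6.000 0.000
      vertex 0.000 6.000 25.000
    endloop
  endfacet
  facet normal -0.9239 0.3826 0.0000
    outer loop
      vertex 1.757 10.243 0.000
      vertex 0.000 6.000 25.000
      vertex 1.757 10.243 25.000
    endloop
  endfacet
  facet normal -0.9239 -0.3826 0.0000
    outer loop
      vertex 0.000 6.000 0.000
      vertex 1.757 1.757 0.000
      vertex 1.757 1.757 25.000
    endloop
  endfacet
  facet normal -0.9239 -0.3826 0.0000
    outer loop
      vertex 0.000 6.000 0.000
      vertex 1.757 1.757 25.000
      vertex 0.000 6.000 25.000
    endloop
  endfacet
  facet normal -0.3826 -0.9239 0.0000
    outer loop
      vertex 1.757 1.757 0.000
      vertex 6.000 0.000 0.000
      vertex 6.000 0.000 25.000
    endloop
  endfacet
  facet normal -0.3826 -0.9239 0.0000
    outer loop
      vertex 1.757 1.757 0.000
      vertex 6.000 0.000 25.000
      vertex 1.757 1.757 25.000
    endloop
  endfacet
  facet normal 0.3826 -0.9239 0.0000
    outer loop
      vertex 6.000 0.000 0.000
      vertex 10.243 1.757 0.000
      vertex 10.243 1.757 25.000
    endloop
  endfacet
  facet normal 0.3826 -0.9239 0.0000
    outer loop
      vertex 6.000 0.000 0.000
      vertex 10.243 1.757 25.000
      vertex 6.000 0.000 25.000
    endloop
  endfacet
  facet normal 0.9239 -0.3826 0.0000
    outer loop
      vertex 10.243 1.757 0.000
      vertex 12.000 6.000 0.000
      vertex 12.000 6.000 25.000
    endloop
  endfacet
  facet normal 0.9239 -0.3826 0.0000
    outer loop
      vertex 10.243 1.757 0.000
      vertex 12.000 6.000 25.000
      vertex 10.243 1.757 25.000
    endloop
  endfacet
endsolid part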